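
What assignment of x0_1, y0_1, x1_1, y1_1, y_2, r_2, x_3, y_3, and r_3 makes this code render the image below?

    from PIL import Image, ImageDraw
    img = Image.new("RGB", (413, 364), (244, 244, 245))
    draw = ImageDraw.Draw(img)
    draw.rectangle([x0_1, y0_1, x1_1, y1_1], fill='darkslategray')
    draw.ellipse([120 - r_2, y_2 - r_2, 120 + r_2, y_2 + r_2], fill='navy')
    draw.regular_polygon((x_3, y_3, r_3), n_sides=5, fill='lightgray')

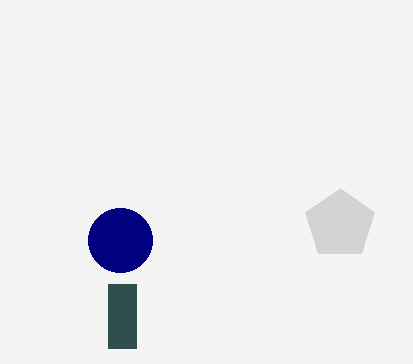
x0_1 = 108; y0_1 = 284; x1_1 = 136; y1_1 = 348; y_2 = 240; r_2 = 32; x_3 = 340; y_3 = 224; r_3 = 36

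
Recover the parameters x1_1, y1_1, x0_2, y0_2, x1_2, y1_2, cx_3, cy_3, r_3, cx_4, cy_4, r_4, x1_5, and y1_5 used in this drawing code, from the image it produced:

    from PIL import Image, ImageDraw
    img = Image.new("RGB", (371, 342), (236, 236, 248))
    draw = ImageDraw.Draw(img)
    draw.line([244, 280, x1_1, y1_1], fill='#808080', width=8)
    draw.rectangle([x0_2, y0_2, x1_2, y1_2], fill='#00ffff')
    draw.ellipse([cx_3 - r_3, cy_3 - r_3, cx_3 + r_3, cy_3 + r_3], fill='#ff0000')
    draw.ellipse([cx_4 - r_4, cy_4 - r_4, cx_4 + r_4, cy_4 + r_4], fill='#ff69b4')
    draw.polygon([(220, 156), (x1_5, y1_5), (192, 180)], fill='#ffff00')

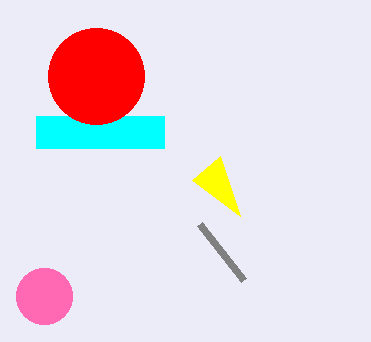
x1_1 = 200
y1_1 = 224
x0_2 = 36
y0_2 = 116
x1_2 = 164
y1_2 = 148
cx_3 = 96
cy_3 = 76
r_3 = 48
cx_4 = 44
cy_4 = 296
r_4 = 28
x1_5 = 240
y1_5 = 216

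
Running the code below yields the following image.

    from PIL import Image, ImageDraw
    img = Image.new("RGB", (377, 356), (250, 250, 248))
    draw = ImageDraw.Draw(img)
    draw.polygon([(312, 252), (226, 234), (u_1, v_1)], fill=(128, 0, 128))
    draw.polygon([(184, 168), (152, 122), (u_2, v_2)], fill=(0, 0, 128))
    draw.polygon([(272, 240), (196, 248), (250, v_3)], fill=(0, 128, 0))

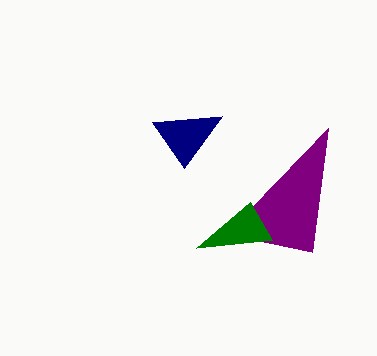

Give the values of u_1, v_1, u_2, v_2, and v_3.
u_1 = 328; v_1 = 128; u_2 = 222; v_2 = 116; v_3 = 202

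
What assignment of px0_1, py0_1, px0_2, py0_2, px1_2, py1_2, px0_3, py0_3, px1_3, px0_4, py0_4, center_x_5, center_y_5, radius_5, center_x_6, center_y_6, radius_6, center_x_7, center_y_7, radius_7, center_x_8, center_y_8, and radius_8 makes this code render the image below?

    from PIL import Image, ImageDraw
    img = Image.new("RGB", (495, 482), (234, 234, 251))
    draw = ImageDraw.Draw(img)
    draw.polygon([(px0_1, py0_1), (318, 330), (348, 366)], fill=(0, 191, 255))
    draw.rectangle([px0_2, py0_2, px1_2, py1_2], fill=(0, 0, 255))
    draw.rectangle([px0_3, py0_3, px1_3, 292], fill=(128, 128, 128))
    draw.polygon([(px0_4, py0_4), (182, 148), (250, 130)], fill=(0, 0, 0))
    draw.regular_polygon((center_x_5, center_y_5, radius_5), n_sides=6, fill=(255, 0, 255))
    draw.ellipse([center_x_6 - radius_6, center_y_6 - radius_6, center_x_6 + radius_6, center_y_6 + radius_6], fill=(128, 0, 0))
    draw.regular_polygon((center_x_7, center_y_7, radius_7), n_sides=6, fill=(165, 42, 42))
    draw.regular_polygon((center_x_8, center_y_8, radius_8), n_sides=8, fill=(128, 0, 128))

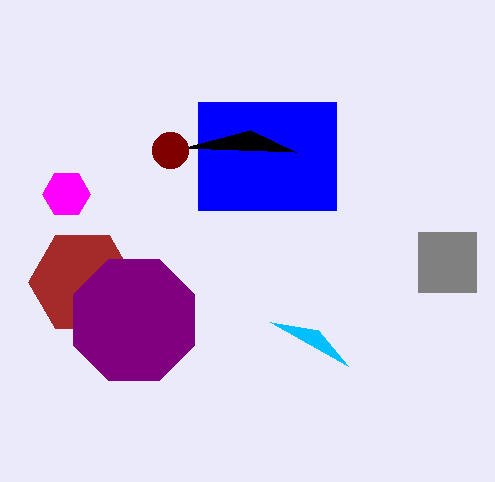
px0_1 = 270, py0_1 = 322, px0_2 = 198, py0_2 = 102, px1_2 = 336, py1_2 = 210, px0_3 = 418, py0_3 = 232, px1_3 = 476, px0_4 = 296, py0_4 = 152, center_x_5 = 66, center_y_5 = 194, radius_5 = 24, center_x_6 = 170, center_y_6 = 150, radius_6 = 18, center_x_7 = 82, center_y_7 = 282, radius_7 = 54, center_x_8 = 134, center_y_8 = 320, radius_8 = 66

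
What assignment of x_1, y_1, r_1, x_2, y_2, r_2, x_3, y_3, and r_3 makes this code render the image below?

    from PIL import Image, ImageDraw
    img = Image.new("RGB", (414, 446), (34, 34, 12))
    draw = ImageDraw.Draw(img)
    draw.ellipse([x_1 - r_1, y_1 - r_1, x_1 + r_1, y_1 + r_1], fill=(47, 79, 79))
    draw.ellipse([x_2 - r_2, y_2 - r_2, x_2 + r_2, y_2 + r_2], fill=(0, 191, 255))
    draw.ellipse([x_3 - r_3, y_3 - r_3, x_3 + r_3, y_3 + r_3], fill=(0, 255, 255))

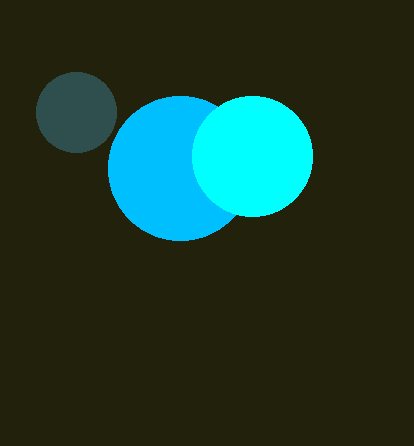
x_1 = 76; y_1 = 112; r_1 = 40; x_2 = 180; y_2 = 168; r_2 = 72; x_3 = 252; y_3 = 156; r_3 = 60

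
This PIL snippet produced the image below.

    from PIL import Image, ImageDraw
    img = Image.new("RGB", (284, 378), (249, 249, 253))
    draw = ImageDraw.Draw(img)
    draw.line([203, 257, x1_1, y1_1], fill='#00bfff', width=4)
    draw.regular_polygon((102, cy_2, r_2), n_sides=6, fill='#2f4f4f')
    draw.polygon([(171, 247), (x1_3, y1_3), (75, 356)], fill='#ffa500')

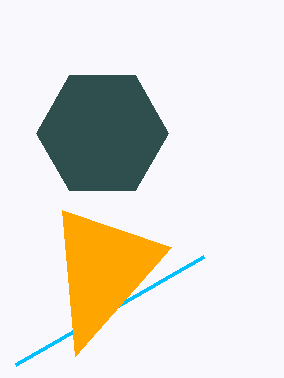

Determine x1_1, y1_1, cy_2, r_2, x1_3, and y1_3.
x1_1 = 15, y1_1 = 365, cy_2 = 133, r_2 = 66, x1_3 = 62, y1_3 = 210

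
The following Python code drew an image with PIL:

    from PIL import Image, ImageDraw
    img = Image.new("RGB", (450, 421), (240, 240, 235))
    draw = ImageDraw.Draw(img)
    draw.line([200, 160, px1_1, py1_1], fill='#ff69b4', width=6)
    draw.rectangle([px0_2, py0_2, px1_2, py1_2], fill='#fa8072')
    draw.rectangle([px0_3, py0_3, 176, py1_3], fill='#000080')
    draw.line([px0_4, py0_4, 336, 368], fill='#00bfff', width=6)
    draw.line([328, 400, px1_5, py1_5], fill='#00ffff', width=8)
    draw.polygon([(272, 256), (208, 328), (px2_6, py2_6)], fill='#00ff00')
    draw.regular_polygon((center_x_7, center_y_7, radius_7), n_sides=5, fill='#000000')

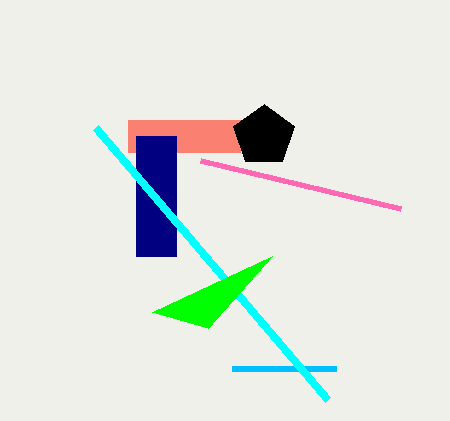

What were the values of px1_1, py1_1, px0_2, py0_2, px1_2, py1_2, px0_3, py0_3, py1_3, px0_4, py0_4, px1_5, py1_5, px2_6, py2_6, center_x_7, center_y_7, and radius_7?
px1_1 = 400
py1_1 = 208
px0_2 = 128
py0_2 = 120
px1_2 = 240
py1_2 = 152
px0_3 = 136
py0_3 = 136
py1_3 = 256
px0_4 = 232
py0_4 = 368
px1_5 = 96
py1_5 = 128
px2_6 = 152
py2_6 = 312
center_x_7 = 264
center_y_7 = 136
radius_7 = 32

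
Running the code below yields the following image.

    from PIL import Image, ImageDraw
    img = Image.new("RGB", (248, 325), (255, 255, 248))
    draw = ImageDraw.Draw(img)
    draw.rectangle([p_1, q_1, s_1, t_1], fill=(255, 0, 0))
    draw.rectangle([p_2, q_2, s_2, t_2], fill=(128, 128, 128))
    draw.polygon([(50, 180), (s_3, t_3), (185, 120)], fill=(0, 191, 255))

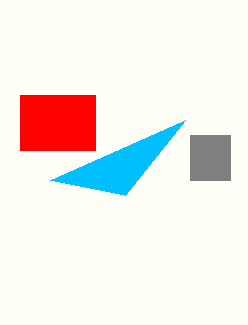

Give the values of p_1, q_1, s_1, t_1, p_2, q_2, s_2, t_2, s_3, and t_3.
p_1 = 20, q_1 = 95, s_1 = 95, t_1 = 150, p_2 = 190, q_2 = 135, s_2 = 230, t_2 = 180, s_3 = 125, t_3 = 195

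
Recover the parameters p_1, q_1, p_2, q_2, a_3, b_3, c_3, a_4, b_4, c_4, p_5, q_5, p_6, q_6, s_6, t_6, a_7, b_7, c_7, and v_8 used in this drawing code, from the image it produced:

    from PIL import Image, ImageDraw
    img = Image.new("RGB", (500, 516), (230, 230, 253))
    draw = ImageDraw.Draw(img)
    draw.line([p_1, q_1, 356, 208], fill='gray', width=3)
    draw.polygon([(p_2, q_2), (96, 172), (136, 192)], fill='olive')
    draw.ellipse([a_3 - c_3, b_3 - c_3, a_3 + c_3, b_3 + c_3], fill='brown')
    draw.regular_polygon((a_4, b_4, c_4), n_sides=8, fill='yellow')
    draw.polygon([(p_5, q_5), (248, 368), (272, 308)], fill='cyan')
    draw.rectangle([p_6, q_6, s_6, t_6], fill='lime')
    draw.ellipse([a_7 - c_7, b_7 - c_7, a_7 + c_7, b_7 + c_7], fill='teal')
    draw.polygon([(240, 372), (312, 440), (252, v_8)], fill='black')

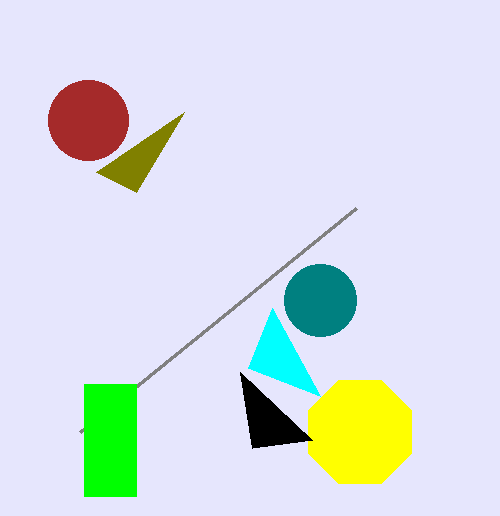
p_1 = 80; q_1 = 432; p_2 = 184; q_2 = 112; a_3 = 88; b_3 = 120; c_3 = 40; a_4 = 360; b_4 = 432; c_4 = 56; p_5 = 320; q_5 = 396; p_6 = 84; q_6 = 384; s_6 = 136; t_6 = 496; a_7 = 320; b_7 = 300; c_7 = 36; v_8 = 448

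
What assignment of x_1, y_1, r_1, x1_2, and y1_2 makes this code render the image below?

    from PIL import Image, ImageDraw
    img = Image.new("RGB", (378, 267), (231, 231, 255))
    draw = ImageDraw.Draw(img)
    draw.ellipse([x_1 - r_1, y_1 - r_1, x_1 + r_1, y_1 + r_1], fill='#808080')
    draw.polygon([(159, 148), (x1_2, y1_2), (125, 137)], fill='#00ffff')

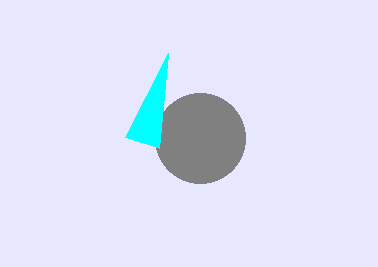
x_1 = 200
y_1 = 138
r_1 = 45
x1_2 = 168
y1_2 = 53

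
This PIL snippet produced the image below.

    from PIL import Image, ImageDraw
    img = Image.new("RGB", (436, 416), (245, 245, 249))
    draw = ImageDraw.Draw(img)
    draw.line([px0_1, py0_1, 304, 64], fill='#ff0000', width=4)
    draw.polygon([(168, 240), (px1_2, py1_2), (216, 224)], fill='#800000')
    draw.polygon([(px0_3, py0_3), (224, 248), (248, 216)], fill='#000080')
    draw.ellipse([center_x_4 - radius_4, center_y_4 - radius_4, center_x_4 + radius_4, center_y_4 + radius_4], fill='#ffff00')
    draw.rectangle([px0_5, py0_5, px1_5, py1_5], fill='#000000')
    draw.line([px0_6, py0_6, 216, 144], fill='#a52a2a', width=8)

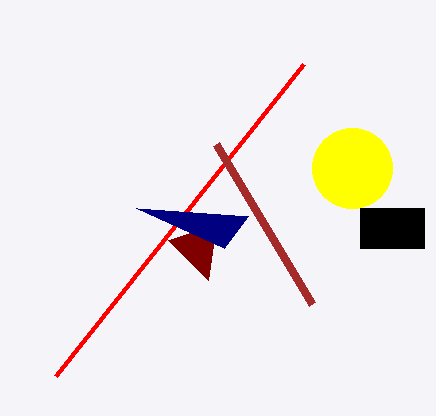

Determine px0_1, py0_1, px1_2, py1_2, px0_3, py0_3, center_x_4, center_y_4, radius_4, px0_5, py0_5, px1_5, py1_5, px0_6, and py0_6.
px0_1 = 56, py0_1 = 376, px1_2 = 208, py1_2 = 280, px0_3 = 136, py0_3 = 208, center_x_4 = 352, center_y_4 = 168, radius_4 = 40, px0_5 = 360, py0_5 = 208, px1_5 = 424, py1_5 = 248, px0_6 = 312, py0_6 = 304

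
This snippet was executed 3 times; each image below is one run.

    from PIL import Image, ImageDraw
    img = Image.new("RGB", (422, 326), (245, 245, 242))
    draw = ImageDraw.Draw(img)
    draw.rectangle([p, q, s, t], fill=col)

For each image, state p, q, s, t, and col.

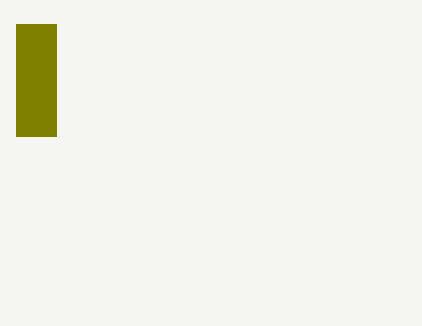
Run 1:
p = 16
q = 24
s = 56
t = 136
col = 'olive'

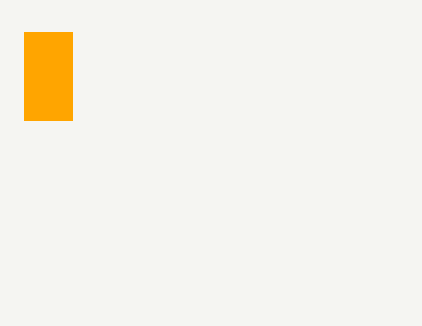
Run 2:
p = 24, q = 32, s = 72, t = 120, col = 'orange'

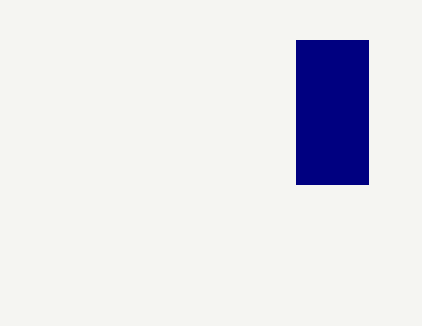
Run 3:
p = 296; q = 40; s = 368; t = 184; col = 'navy'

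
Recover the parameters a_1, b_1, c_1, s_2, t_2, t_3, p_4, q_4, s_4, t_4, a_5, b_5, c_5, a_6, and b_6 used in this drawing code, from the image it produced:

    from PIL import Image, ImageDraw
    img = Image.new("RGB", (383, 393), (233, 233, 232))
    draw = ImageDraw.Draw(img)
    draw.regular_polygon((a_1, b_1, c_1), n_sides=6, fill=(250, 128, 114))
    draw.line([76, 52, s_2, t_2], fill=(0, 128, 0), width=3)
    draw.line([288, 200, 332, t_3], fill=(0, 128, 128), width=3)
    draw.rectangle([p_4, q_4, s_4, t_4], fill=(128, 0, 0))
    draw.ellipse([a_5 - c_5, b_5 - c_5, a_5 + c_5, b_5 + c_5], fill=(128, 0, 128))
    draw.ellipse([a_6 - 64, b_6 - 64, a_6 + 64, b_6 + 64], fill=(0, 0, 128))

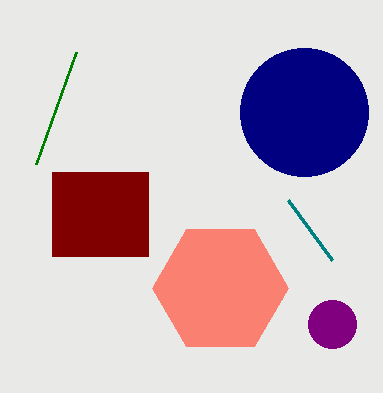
a_1 = 220; b_1 = 288; c_1 = 68; s_2 = 36; t_2 = 164; t_3 = 260; p_4 = 52; q_4 = 172; s_4 = 148; t_4 = 256; a_5 = 332; b_5 = 324; c_5 = 24; a_6 = 304; b_6 = 112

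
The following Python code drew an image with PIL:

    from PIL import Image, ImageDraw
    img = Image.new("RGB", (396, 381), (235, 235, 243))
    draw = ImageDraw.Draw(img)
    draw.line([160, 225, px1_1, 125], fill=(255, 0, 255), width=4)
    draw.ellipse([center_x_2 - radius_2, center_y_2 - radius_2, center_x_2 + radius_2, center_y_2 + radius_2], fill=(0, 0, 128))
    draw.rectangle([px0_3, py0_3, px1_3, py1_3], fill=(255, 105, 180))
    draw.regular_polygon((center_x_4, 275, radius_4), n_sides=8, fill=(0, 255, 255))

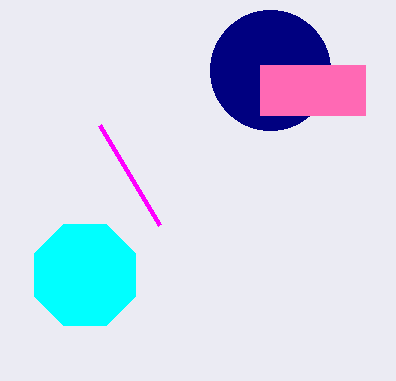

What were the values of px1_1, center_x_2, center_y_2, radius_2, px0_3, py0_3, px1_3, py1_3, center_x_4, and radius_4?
px1_1 = 100
center_x_2 = 270
center_y_2 = 70
radius_2 = 60
px0_3 = 260
py0_3 = 65
px1_3 = 365
py1_3 = 115
center_x_4 = 85
radius_4 = 55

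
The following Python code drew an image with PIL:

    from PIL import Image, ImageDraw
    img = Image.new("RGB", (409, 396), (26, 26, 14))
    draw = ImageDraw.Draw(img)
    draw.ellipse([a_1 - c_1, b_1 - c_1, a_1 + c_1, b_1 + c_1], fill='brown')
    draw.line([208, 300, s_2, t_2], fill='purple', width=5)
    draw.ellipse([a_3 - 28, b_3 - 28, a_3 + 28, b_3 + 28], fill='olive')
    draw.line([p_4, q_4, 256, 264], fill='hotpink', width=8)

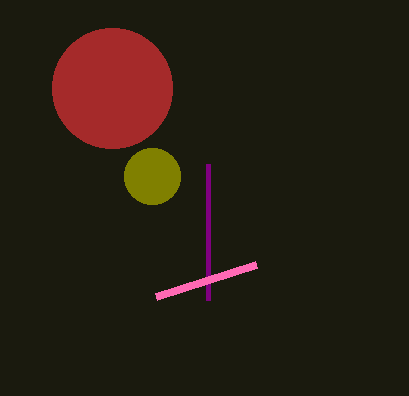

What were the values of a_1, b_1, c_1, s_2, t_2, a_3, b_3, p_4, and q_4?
a_1 = 112
b_1 = 88
c_1 = 60
s_2 = 208
t_2 = 164
a_3 = 152
b_3 = 176
p_4 = 156
q_4 = 296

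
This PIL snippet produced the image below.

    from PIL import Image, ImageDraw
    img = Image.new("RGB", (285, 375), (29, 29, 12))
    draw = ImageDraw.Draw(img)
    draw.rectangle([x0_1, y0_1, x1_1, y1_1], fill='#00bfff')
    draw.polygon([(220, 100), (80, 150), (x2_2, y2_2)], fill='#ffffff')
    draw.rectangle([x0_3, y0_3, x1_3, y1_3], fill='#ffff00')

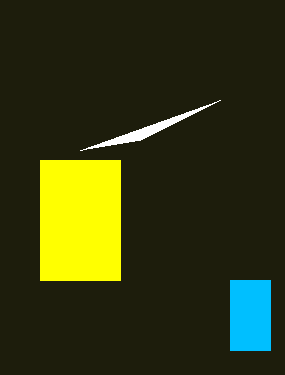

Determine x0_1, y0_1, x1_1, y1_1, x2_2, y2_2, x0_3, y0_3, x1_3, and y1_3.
x0_1 = 230, y0_1 = 280, x1_1 = 270, y1_1 = 350, x2_2 = 140, y2_2 = 140, x0_3 = 40, y0_3 = 160, x1_3 = 120, y1_3 = 280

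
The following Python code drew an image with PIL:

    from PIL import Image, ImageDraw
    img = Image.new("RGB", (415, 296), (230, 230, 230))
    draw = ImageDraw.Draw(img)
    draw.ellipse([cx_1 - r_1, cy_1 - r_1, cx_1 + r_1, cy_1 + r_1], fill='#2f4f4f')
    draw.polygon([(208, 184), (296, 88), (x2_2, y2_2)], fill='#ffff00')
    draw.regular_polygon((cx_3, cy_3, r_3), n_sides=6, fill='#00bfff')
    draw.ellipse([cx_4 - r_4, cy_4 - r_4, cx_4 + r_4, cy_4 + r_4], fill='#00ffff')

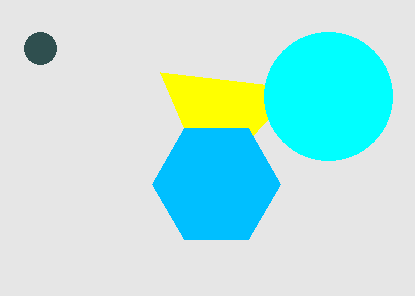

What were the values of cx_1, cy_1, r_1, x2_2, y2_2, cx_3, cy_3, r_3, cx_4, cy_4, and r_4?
cx_1 = 40
cy_1 = 48
r_1 = 16
x2_2 = 160
y2_2 = 72
cx_3 = 216
cy_3 = 184
r_3 = 64
cx_4 = 328
cy_4 = 96
r_4 = 64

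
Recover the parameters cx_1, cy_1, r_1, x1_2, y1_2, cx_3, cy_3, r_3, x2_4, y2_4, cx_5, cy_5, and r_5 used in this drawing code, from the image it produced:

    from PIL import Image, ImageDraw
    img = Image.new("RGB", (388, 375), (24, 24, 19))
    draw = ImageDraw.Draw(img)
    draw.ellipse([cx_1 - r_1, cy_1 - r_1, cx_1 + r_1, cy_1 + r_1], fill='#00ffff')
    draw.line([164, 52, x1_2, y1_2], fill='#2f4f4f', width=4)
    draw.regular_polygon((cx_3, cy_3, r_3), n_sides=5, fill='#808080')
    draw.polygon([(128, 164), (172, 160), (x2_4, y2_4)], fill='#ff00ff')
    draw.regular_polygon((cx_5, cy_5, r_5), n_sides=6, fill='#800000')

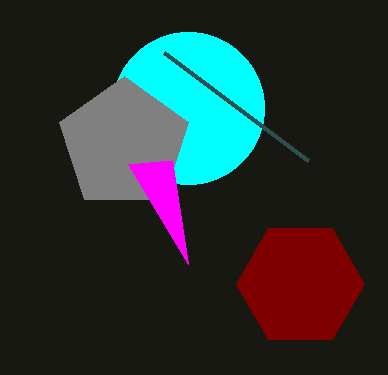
cx_1 = 188, cy_1 = 108, r_1 = 76, x1_2 = 308, y1_2 = 160, cx_3 = 124, cy_3 = 144, r_3 = 68, x2_4 = 188, y2_4 = 264, cx_5 = 300, cy_5 = 284, r_5 = 64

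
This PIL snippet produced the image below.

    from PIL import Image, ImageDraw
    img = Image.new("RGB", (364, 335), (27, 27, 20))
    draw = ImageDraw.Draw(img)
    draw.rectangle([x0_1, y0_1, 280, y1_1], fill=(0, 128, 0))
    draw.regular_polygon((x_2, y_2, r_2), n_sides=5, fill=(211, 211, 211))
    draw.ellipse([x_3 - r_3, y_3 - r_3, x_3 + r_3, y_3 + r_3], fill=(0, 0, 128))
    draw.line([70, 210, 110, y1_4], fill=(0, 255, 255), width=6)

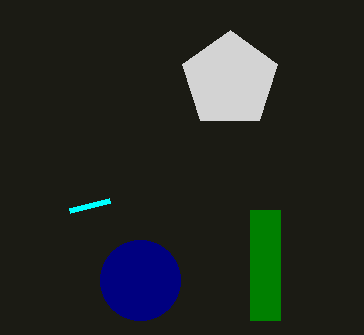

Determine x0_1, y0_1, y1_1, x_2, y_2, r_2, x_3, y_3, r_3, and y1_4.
x0_1 = 250; y0_1 = 210; y1_1 = 320; x_2 = 230; y_2 = 80; r_2 = 50; x_3 = 140; y_3 = 280; r_3 = 40; y1_4 = 200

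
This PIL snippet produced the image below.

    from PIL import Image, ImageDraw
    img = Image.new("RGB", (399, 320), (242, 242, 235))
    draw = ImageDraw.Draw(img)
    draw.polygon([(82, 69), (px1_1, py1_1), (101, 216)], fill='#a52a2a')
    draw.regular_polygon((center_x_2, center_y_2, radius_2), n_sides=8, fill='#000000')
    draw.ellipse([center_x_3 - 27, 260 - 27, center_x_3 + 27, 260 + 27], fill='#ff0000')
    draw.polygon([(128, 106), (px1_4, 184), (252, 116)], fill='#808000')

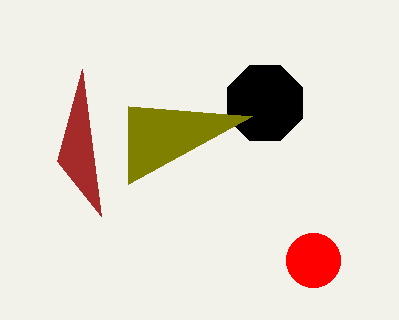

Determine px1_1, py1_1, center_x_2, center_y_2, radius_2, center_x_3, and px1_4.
px1_1 = 57, py1_1 = 161, center_x_2 = 265, center_y_2 = 103, radius_2 = 41, center_x_3 = 313, px1_4 = 128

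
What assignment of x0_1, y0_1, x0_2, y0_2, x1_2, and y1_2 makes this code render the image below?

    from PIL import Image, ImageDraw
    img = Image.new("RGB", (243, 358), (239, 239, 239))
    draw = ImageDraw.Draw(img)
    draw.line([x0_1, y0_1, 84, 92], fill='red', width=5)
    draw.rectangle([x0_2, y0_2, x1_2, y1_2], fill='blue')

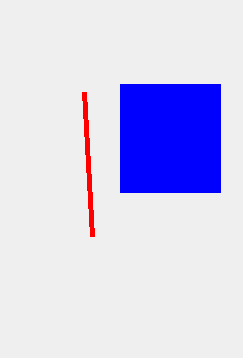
x0_1 = 92
y0_1 = 236
x0_2 = 120
y0_2 = 84
x1_2 = 220
y1_2 = 192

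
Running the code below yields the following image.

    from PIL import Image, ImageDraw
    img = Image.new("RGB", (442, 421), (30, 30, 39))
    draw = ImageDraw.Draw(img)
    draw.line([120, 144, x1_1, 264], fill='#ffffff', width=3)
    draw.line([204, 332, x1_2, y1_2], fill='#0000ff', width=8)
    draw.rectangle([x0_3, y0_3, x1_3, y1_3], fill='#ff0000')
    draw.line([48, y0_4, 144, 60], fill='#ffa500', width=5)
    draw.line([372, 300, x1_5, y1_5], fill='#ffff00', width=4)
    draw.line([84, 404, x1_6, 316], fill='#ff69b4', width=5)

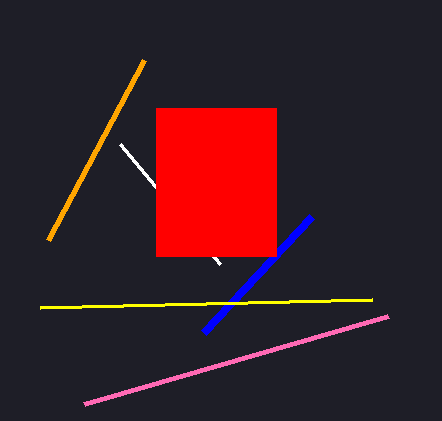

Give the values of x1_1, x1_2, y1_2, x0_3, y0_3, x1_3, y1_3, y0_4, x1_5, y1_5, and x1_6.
x1_1 = 220; x1_2 = 312; y1_2 = 216; x0_3 = 156; y0_3 = 108; x1_3 = 276; y1_3 = 256; y0_4 = 240; x1_5 = 40; y1_5 = 308; x1_6 = 388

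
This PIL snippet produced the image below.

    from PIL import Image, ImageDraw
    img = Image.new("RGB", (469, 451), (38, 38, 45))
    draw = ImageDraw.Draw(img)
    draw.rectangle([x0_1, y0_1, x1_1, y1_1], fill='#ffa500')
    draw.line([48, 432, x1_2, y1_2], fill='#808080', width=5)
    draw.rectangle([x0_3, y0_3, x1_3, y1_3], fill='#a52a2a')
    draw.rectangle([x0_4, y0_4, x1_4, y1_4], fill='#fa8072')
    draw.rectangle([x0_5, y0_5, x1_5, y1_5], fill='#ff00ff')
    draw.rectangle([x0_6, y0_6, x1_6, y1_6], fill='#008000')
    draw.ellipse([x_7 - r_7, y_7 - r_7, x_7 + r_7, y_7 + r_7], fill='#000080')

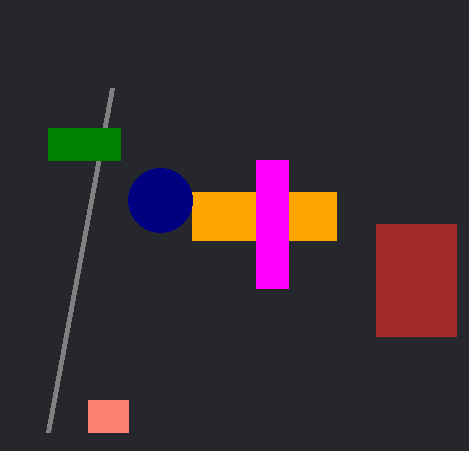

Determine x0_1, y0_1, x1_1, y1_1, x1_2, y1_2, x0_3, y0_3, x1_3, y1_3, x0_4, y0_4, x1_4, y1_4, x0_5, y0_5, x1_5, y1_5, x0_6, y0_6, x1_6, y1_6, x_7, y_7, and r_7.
x0_1 = 192; y0_1 = 192; x1_1 = 336; y1_1 = 240; x1_2 = 112; y1_2 = 88; x0_3 = 376; y0_3 = 224; x1_3 = 456; y1_3 = 336; x0_4 = 88; y0_4 = 400; x1_4 = 128; y1_4 = 432; x0_5 = 256; y0_5 = 160; x1_5 = 288; y1_5 = 288; x0_6 = 48; y0_6 = 128; x1_6 = 120; y1_6 = 160; x_7 = 160; y_7 = 200; r_7 = 32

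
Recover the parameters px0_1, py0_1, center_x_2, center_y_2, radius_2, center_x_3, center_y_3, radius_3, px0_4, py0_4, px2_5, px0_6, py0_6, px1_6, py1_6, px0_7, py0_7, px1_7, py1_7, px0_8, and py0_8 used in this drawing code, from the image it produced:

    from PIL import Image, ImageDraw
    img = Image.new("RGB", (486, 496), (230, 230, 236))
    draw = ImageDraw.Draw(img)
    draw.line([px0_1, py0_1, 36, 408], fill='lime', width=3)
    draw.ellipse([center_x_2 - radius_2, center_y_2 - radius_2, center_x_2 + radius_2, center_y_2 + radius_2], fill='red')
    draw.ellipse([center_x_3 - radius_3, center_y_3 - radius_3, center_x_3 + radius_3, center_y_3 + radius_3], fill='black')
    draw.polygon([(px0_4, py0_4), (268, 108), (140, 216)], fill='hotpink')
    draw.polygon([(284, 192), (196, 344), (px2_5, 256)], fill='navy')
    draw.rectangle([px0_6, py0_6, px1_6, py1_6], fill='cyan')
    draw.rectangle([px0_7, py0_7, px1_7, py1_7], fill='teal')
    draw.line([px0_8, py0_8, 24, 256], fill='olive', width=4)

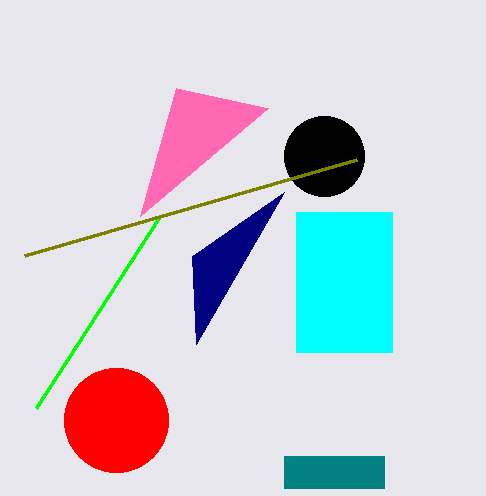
px0_1 = 160; py0_1 = 216; center_x_2 = 116; center_y_2 = 420; radius_2 = 52; center_x_3 = 324; center_y_3 = 156; radius_3 = 40; px0_4 = 176; py0_4 = 88; px2_5 = 192; px0_6 = 296; py0_6 = 212; px1_6 = 392; py1_6 = 352; px0_7 = 284; py0_7 = 456; px1_7 = 384; py1_7 = 488; px0_8 = 356; py0_8 = 160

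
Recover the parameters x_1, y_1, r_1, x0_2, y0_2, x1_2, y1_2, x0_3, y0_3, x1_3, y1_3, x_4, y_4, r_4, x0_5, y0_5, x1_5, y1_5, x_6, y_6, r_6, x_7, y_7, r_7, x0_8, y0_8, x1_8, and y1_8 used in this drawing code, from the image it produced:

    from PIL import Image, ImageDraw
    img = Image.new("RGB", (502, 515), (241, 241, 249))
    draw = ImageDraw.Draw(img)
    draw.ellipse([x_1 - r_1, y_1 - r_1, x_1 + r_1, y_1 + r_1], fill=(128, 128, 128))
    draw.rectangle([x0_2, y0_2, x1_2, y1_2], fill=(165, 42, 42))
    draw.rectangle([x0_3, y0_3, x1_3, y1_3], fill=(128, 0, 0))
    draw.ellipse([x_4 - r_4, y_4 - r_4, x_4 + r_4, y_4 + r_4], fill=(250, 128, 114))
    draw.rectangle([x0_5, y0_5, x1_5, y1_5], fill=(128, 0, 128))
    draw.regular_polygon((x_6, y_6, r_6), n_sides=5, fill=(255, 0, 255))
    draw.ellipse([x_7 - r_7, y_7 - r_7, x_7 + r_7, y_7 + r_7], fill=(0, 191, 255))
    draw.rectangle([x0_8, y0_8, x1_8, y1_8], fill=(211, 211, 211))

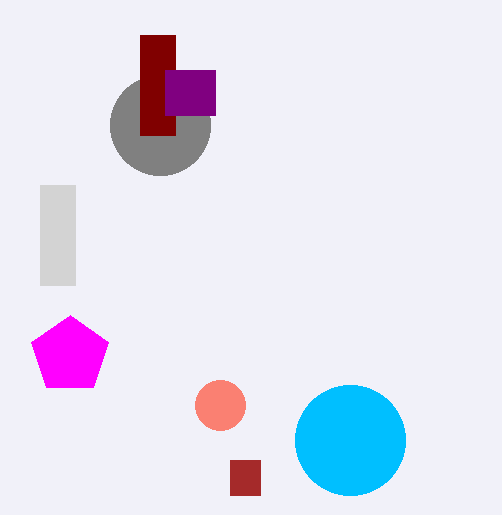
x_1 = 160, y_1 = 125, r_1 = 50, x0_2 = 230, y0_2 = 460, x1_2 = 260, y1_2 = 495, x0_3 = 140, y0_3 = 35, x1_3 = 175, y1_3 = 135, x_4 = 220, y_4 = 405, r_4 = 25, x0_5 = 165, y0_5 = 70, x1_5 = 215, y1_5 = 115, x_6 = 70, y_6 = 355, r_6 = 40, x_7 = 350, y_7 = 440, r_7 = 55, x0_8 = 40, y0_8 = 185, x1_8 = 75, y1_8 = 285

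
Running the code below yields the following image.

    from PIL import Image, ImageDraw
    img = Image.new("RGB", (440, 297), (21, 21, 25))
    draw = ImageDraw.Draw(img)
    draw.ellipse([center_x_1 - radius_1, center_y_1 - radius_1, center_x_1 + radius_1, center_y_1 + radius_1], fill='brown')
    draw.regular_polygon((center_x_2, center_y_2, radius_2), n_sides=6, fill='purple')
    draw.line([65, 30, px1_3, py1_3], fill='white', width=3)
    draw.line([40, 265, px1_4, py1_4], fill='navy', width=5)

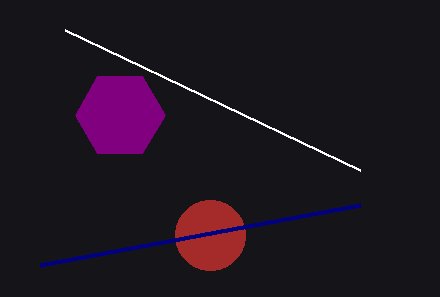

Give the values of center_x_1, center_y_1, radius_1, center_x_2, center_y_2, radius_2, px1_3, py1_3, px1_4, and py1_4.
center_x_1 = 210; center_y_1 = 235; radius_1 = 35; center_x_2 = 120; center_y_2 = 115; radius_2 = 45; px1_3 = 360; py1_3 = 170; px1_4 = 360; py1_4 = 205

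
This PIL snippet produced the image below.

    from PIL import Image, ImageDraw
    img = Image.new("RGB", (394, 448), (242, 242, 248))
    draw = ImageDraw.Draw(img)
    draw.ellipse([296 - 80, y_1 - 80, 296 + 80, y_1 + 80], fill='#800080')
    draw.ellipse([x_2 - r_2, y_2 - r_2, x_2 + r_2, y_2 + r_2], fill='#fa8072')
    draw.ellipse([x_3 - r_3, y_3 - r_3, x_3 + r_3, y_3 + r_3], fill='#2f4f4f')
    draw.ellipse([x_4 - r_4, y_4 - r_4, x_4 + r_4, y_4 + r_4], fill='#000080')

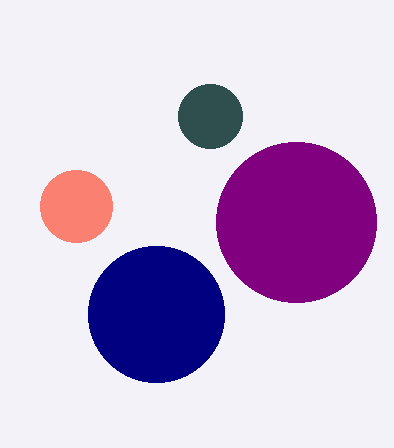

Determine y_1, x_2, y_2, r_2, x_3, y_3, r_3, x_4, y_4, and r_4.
y_1 = 222, x_2 = 76, y_2 = 206, r_2 = 36, x_3 = 210, y_3 = 116, r_3 = 32, x_4 = 156, y_4 = 314, r_4 = 68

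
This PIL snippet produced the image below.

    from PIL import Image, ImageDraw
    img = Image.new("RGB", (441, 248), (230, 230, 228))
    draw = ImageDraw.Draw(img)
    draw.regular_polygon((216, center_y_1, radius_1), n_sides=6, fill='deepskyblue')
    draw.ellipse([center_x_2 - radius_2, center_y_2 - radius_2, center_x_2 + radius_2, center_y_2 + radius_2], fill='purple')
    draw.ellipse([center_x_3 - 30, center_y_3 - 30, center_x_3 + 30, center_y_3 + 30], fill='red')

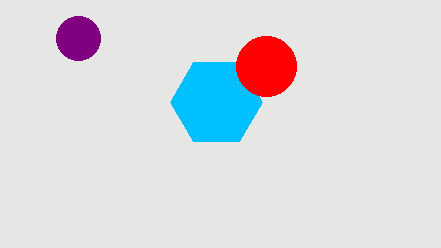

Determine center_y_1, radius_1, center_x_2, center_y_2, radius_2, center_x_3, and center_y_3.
center_y_1 = 102
radius_1 = 46
center_x_2 = 78
center_y_2 = 38
radius_2 = 22
center_x_3 = 266
center_y_3 = 66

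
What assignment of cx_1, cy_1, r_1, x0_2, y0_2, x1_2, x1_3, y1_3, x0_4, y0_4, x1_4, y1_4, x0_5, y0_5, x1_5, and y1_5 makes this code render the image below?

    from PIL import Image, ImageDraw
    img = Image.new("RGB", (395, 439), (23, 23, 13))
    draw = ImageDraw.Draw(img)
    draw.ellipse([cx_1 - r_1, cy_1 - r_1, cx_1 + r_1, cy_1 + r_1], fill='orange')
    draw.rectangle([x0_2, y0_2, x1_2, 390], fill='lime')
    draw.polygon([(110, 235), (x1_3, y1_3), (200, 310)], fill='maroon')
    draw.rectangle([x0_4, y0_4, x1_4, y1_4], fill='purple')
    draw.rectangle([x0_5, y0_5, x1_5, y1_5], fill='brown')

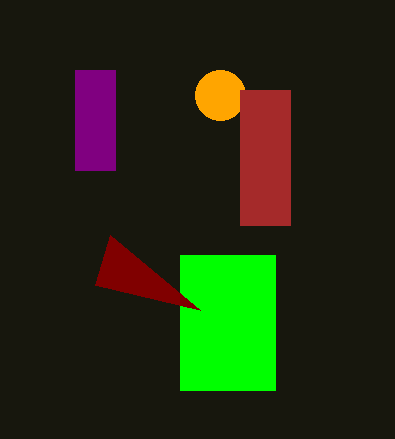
cx_1 = 220; cy_1 = 95; r_1 = 25; x0_2 = 180; y0_2 = 255; x1_2 = 275; x1_3 = 95; y1_3 = 285; x0_4 = 75; y0_4 = 70; x1_4 = 115; y1_4 = 170; x0_5 = 240; y0_5 = 90; x1_5 = 290; y1_5 = 225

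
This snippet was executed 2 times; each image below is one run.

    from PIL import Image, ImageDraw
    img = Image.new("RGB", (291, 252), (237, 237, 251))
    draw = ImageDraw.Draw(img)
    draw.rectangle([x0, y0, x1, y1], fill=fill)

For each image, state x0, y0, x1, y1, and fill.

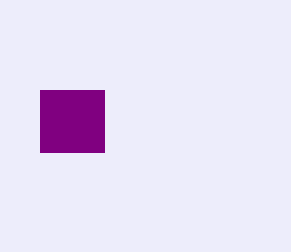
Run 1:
x0 = 40; y0 = 90; x1 = 104; y1 = 152; fill = 'purple'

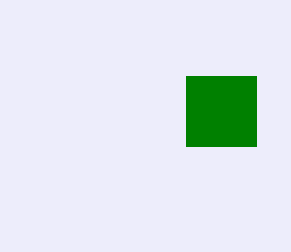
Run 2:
x0 = 186; y0 = 76; x1 = 256; y1 = 146; fill = 'green'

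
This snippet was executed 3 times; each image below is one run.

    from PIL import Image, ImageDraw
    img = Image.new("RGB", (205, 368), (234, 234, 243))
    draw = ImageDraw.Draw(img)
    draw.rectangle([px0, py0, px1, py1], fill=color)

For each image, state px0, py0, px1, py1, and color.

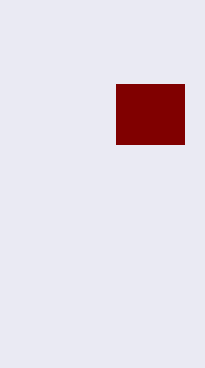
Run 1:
px0 = 116, py0 = 84, px1 = 184, py1 = 144, color = 'maroon'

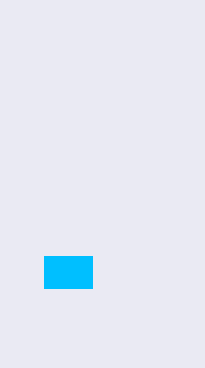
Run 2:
px0 = 44; py0 = 256; px1 = 92; py1 = 288; color = 'deepskyblue'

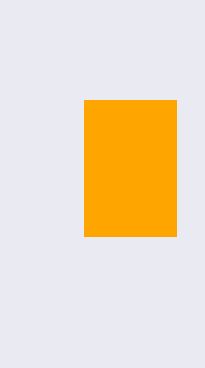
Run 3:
px0 = 84, py0 = 100, px1 = 176, py1 = 236, color = 'orange'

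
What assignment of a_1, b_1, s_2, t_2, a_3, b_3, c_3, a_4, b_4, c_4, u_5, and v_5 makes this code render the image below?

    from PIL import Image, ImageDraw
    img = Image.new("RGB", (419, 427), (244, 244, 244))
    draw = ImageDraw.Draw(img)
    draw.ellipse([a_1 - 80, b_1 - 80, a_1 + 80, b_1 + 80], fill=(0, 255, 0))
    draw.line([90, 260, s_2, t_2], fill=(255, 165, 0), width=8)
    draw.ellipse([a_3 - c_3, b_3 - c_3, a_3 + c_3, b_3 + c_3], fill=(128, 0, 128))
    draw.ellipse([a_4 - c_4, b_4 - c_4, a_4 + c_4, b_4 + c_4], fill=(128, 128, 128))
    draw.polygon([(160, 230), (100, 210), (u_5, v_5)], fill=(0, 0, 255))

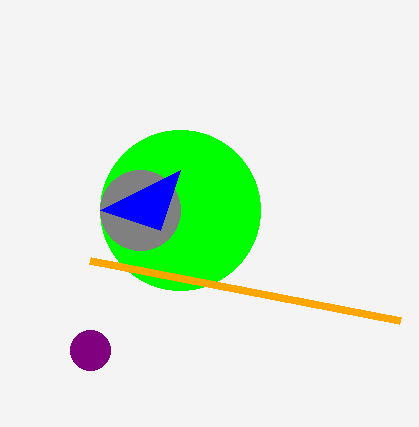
a_1 = 180; b_1 = 210; s_2 = 400; t_2 = 320; a_3 = 90; b_3 = 350; c_3 = 20; a_4 = 140; b_4 = 210; c_4 = 40; u_5 = 180; v_5 = 170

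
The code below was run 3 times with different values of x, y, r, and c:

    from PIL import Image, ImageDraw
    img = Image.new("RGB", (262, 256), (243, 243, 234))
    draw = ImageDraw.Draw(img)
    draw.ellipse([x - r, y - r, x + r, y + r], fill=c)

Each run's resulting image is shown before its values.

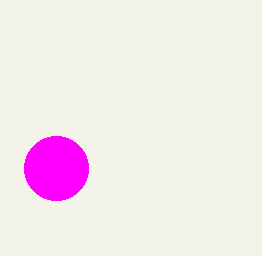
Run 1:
x = 56
y = 168
r = 32
c = 'magenta'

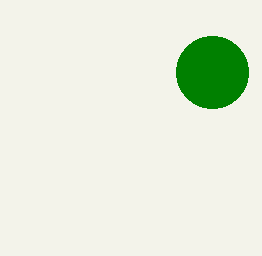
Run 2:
x = 212, y = 72, r = 36, c = 'green'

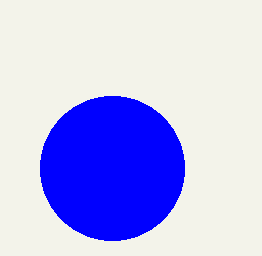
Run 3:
x = 112
y = 168
r = 72
c = 'blue'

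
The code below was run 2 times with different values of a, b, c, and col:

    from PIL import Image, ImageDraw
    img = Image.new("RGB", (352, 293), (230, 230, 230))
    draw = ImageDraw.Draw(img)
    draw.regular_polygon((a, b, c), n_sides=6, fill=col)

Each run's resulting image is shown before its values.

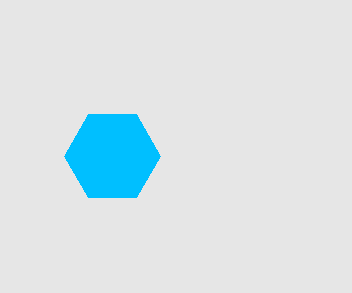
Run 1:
a = 112
b = 156
c = 48
col = 'deepskyblue'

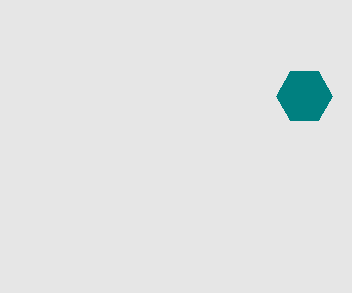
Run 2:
a = 304; b = 96; c = 28; col = 'teal'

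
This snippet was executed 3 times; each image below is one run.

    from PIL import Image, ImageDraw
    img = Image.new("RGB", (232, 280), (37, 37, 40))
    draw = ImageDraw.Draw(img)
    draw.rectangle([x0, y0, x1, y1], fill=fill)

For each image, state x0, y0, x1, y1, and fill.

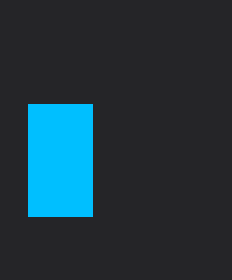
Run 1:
x0 = 28, y0 = 104, x1 = 92, y1 = 216, fill = 'deepskyblue'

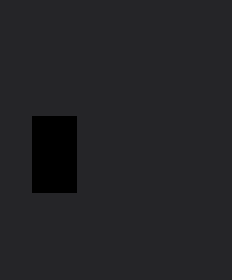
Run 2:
x0 = 32, y0 = 116, x1 = 76, y1 = 192, fill = 'black'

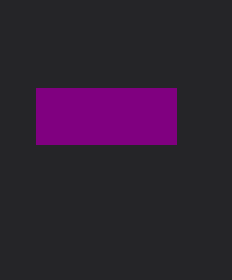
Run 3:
x0 = 36, y0 = 88, x1 = 176, y1 = 144, fill = 'purple'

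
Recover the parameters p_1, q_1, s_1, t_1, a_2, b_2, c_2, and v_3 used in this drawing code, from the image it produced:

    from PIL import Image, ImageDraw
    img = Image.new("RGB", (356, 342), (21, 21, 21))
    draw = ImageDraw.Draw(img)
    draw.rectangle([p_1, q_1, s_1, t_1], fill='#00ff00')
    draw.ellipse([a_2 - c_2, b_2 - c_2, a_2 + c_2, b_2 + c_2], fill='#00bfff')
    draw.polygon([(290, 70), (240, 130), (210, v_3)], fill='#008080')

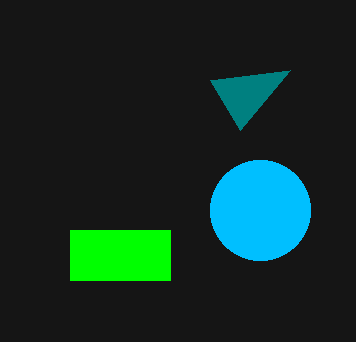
p_1 = 70; q_1 = 230; s_1 = 170; t_1 = 280; a_2 = 260; b_2 = 210; c_2 = 50; v_3 = 80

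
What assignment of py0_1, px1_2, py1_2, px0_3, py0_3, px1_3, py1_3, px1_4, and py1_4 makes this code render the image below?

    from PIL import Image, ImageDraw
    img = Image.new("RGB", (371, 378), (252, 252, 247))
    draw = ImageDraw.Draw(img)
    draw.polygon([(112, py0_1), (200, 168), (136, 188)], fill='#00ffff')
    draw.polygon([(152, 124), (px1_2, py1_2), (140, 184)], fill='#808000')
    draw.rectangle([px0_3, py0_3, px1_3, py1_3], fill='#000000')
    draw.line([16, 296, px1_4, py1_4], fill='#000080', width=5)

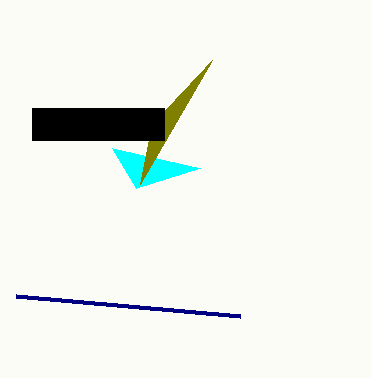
py0_1 = 148
px1_2 = 212
py1_2 = 60
px0_3 = 32
py0_3 = 108
px1_3 = 164
py1_3 = 140
px1_4 = 240
py1_4 = 316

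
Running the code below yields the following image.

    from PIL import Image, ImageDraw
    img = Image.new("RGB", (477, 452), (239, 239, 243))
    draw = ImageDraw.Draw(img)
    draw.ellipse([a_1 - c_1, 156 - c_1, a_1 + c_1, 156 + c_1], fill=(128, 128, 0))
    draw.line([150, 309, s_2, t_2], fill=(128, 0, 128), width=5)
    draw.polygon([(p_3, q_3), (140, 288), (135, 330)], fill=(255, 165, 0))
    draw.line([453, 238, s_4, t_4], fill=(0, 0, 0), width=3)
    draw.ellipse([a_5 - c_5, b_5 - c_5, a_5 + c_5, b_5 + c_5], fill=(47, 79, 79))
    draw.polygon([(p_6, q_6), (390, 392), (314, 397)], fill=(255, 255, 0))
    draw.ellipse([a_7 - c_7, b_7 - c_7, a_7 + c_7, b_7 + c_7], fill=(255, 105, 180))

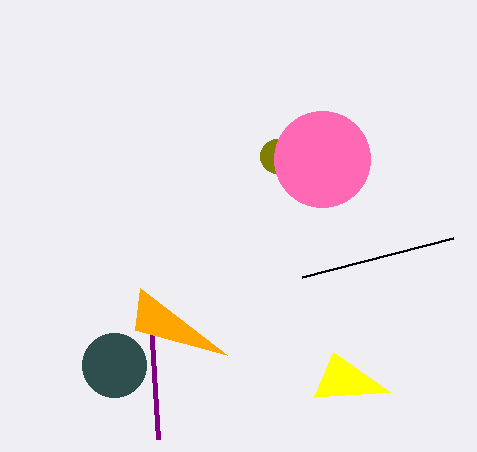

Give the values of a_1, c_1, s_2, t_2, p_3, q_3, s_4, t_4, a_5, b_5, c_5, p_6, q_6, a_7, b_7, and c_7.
a_1 = 277; c_1 = 17; s_2 = 158; t_2 = 439; p_3 = 227; q_3 = 355; s_4 = 302; t_4 = 277; a_5 = 114; b_5 = 365; c_5 = 32; p_6 = 333; q_6 = 352; a_7 = 322; b_7 = 159; c_7 = 48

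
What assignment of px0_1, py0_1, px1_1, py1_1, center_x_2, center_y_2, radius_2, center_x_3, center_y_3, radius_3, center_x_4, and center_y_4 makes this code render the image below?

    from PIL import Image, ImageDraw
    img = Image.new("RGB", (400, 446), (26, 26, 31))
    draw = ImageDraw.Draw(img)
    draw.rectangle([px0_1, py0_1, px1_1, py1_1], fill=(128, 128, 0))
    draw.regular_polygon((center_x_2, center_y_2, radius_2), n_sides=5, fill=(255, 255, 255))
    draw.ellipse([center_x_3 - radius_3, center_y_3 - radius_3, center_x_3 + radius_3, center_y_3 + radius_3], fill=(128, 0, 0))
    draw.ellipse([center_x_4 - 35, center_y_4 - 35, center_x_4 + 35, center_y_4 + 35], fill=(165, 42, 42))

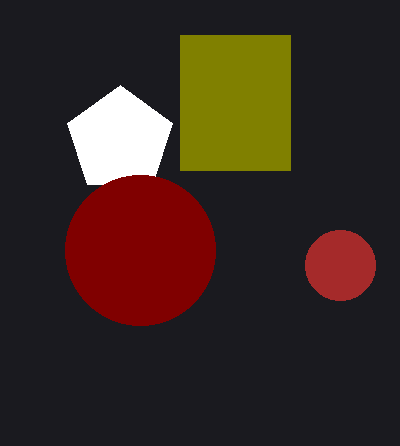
px0_1 = 180; py0_1 = 35; px1_1 = 290; py1_1 = 170; center_x_2 = 120; center_y_2 = 140; radius_2 = 55; center_x_3 = 140; center_y_3 = 250; radius_3 = 75; center_x_4 = 340; center_y_4 = 265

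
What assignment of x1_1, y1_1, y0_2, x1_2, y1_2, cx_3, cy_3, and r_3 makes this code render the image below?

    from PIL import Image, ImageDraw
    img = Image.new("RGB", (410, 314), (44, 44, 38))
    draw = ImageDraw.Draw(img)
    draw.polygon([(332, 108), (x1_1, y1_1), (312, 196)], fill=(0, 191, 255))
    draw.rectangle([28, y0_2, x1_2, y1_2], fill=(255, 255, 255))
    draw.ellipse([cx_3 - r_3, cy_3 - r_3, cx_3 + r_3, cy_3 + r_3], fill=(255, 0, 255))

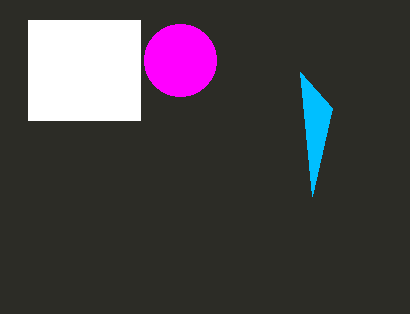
x1_1 = 300, y1_1 = 72, y0_2 = 20, x1_2 = 140, y1_2 = 120, cx_3 = 180, cy_3 = 60, r_3 = 36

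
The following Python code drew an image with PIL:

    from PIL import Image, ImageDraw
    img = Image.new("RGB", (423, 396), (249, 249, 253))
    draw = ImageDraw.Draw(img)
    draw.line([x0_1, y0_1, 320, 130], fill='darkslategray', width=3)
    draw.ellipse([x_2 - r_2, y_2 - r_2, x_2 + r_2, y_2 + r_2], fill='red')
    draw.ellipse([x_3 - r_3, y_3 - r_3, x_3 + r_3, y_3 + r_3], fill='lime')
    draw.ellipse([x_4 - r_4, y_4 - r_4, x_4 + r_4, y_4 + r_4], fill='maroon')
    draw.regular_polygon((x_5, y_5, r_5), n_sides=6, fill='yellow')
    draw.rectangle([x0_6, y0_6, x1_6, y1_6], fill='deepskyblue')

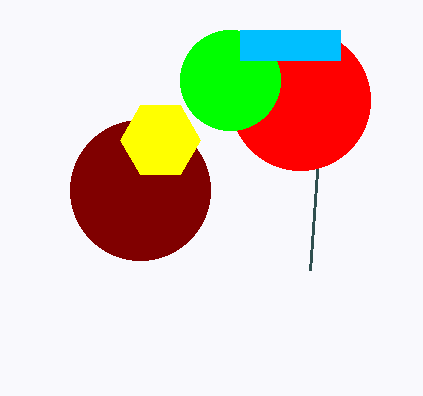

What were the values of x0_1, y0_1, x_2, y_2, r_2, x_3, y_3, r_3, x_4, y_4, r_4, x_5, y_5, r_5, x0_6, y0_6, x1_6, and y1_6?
x0_1 = 310
y0_1 = 270
x_2 = 300
y_2 = 100
r_2 = 70
x_3 = 230
y_3 = 80
r_3 = 50
x_4 = 140
y_4 = 190
r_4 = 70
x_5 = 160
y_5 = 140
r_5 = 40
x0_6 = 240
y0_6 = 30
x1_6 = 340
y1_6 = 60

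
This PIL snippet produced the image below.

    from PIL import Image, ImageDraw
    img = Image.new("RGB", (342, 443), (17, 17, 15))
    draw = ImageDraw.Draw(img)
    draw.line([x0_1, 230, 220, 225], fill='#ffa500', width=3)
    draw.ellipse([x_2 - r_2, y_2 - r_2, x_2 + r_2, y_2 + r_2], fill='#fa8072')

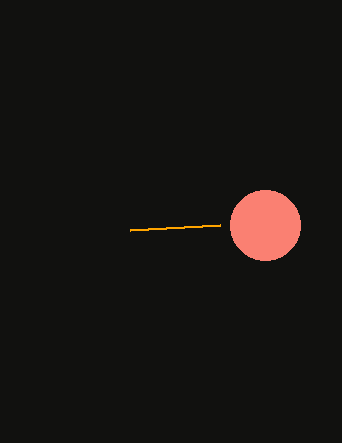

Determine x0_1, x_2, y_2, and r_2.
x0_1 = 130, x_2 = 265, y_2 = 225, r_2 = 35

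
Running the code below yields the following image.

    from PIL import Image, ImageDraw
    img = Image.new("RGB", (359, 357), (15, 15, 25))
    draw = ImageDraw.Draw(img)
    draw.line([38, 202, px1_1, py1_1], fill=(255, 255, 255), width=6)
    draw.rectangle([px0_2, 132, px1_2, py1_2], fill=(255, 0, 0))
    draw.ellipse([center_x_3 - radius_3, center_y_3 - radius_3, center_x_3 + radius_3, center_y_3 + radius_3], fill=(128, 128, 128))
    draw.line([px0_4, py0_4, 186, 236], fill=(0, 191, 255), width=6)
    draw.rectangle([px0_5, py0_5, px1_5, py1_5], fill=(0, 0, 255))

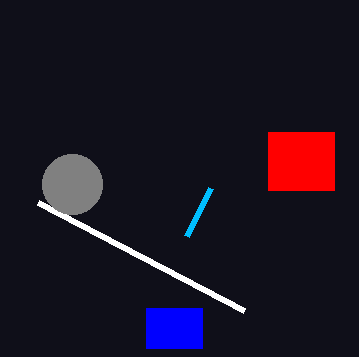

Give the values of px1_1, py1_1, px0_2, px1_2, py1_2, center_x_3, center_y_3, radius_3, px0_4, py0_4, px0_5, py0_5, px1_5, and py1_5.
px1_1 = 244, py1_1 = 310, px0_2 = 268, px1_2 = 334, py1_2 = 190, center_x_3 = 72, center_y_3 = 184, radius_3 = 30, px0_4 = 210, py0_4 = 188, px0_5 = 146, py0_5 = 308, px1_5 = 202, py1_5 = 348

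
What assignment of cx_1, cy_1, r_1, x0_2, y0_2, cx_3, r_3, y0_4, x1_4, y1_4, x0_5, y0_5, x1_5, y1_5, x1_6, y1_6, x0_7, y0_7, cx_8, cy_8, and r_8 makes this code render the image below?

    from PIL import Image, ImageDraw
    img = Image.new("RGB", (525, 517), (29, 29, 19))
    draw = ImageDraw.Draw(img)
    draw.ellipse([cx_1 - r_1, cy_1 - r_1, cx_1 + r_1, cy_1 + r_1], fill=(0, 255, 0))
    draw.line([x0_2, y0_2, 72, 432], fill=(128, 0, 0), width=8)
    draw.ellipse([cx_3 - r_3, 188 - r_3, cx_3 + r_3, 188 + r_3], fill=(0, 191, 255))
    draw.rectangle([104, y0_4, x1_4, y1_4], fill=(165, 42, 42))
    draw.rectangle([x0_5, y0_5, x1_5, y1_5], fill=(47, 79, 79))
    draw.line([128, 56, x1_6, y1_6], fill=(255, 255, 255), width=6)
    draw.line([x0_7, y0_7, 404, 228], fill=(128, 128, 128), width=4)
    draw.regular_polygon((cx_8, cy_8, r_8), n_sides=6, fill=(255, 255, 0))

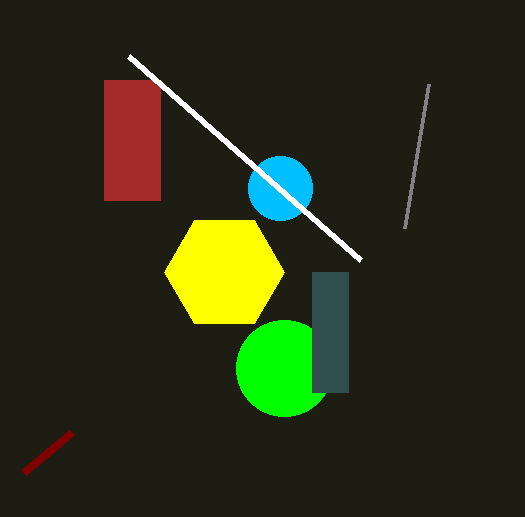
cx_1 = 284
cy_1 = 368
r_1 = 48
x0_2 = 24
y0_2 = 472
cx_3 = 280
r_3 = 32
y0_4 = 80
x1_4 = 160
y1_4 = 200
x0_5 = 312
y0_5 = 272
x1_5 = 348
y1_5 = 392
x1_6 = 360
y1_6 = 260
x0_7 = 428
y0_7 = 84
cx_8 = 224
cy_8 = 272
r_8 = 60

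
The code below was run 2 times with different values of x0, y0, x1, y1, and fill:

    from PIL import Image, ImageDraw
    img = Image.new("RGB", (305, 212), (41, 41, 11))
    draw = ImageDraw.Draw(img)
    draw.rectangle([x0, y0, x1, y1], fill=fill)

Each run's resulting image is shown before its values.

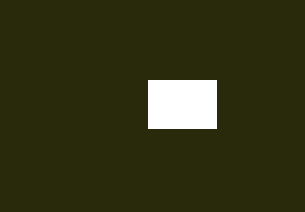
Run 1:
x0 = 148
y0 = 80
x1 = 216
y1 = 128
fill = 'white'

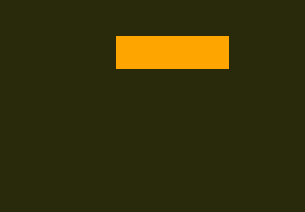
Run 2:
x0 = 116; y0 = 36; x1 = 228; y1 = 68; fill = 'orange'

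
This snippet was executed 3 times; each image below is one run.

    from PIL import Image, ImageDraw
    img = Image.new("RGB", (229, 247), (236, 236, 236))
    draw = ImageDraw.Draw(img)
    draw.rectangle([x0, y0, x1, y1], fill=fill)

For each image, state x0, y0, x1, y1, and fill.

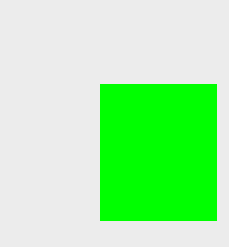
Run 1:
x0 = 100, y0 = 84, x1 = 216, y1 = 220, fill = 'lime'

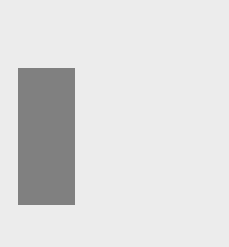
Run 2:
x0 = 18; y0 = 68; x1 = 74; y1 = 204; fill = 'gray'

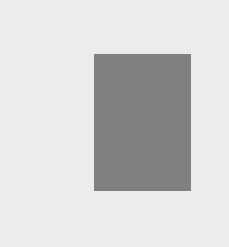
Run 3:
x0 = 94, y0 = 54, x1 = 190, y1 = 190, fill = 'gray'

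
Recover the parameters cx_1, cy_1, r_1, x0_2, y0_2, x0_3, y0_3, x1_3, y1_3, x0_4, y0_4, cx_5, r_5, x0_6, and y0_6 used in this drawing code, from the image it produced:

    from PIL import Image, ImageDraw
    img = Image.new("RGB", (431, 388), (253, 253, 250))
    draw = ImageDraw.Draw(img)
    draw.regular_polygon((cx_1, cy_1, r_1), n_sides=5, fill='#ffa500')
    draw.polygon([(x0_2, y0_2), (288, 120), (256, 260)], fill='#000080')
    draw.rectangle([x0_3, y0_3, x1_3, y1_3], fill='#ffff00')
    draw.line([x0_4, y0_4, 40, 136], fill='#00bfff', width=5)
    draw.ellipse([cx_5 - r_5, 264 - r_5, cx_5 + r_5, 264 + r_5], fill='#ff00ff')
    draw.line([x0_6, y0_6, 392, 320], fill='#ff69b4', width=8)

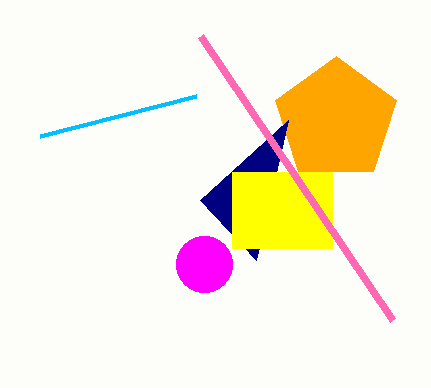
cx_1 = 336; cy_1 = 120; r_1 = 64; x0_2 = 200; y0_2 = 200; x0_3 = 232; y0_3 = 172; x1_3 = 332; y1_3 = 248; x0_4 = 196; y0_4 = 96; cx_5 = 204; r_5 = 28; x0_6 = 200; y0_6 = 36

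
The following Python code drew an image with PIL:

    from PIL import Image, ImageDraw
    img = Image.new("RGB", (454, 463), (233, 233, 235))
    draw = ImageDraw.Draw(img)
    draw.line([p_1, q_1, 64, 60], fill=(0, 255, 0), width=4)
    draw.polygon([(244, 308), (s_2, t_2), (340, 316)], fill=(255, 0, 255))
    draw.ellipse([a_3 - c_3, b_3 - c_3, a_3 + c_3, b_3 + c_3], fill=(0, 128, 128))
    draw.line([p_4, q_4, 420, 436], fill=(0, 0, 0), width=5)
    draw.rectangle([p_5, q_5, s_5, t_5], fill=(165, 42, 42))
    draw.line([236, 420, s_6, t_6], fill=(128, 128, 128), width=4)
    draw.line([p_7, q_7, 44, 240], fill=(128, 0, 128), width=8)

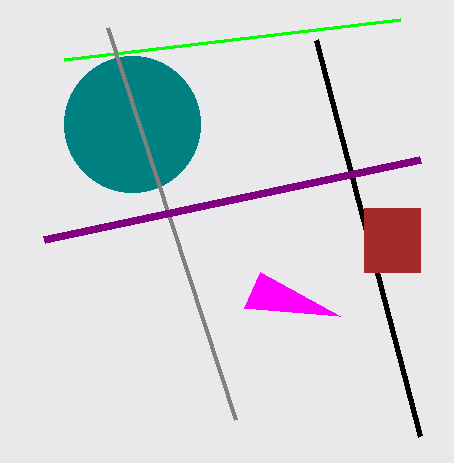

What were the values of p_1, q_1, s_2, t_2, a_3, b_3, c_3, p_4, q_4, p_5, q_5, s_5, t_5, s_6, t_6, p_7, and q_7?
p_1 = 400
q_1 = 20
s_2 = 260
t_2 = 272
a_3 = 132
b_3 = 124
c_3 = 68
p_4 = 316
q_4 = 40
p_5 = 364
q_5 = 208
s_5 = 420
t_5 = 272
s_6 = 108
t_6 = 28
p_7 = 420
q_7 = 160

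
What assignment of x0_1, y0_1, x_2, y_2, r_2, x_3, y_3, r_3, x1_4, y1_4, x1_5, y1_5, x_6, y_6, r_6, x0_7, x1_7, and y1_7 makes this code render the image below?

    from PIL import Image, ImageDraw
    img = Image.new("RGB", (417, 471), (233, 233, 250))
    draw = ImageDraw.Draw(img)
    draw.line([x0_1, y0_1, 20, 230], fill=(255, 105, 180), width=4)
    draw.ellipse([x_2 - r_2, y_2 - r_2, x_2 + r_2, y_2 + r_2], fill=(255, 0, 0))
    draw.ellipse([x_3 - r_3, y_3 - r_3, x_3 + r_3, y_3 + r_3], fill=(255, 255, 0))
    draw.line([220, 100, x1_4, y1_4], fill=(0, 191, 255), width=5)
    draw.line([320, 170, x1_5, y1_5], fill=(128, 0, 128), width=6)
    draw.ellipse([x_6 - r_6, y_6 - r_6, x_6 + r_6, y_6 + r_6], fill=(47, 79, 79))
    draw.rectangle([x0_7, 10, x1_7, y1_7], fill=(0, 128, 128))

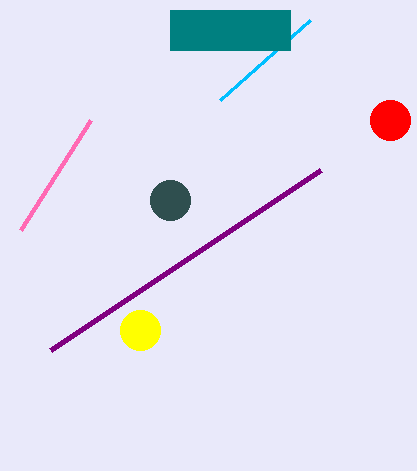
x0_1 = 90; y0_1 = 120; x_2 = 390; y_2 = 120; r_2 = 20; x_3 = 140; y_3 = 330; r_3 = 20; x1_4 = 310; y1_4 = 20; x1_5 = 50; y1_5 = 350; x_6 = 170; y_6 = 200; r_6 = 20; x0_7 = 170; x1_7 = 290; y1_7 = 50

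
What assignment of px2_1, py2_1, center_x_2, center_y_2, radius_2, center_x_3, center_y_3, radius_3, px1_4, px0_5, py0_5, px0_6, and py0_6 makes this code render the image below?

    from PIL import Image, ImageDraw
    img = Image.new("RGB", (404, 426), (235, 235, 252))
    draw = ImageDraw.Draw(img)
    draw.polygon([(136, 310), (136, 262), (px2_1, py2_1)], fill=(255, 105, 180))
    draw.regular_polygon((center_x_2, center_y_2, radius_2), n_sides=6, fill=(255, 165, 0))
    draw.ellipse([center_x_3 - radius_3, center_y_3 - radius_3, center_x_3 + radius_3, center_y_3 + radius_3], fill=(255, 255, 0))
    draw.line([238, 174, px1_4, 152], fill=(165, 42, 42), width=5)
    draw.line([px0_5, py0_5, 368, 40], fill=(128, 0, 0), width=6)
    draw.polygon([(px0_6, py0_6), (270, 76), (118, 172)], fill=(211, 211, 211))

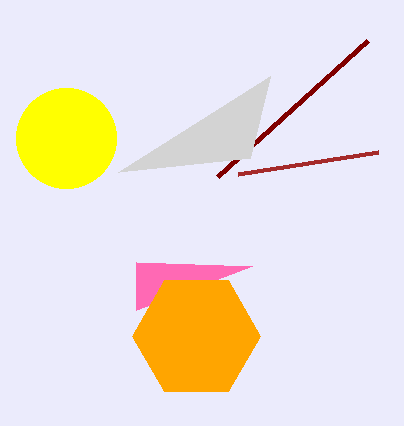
px2_1 = 252; py2_1 = 266; center_x_2 = 196; center_y_2 = 336; radius_2 = 64; center_x_3 = 66; center_y_3 = 138; radius_3 = 50; px1_4 = 378; px0_5 = 218; py0_5 = 176; px0_6 = 250; py0_6 = 158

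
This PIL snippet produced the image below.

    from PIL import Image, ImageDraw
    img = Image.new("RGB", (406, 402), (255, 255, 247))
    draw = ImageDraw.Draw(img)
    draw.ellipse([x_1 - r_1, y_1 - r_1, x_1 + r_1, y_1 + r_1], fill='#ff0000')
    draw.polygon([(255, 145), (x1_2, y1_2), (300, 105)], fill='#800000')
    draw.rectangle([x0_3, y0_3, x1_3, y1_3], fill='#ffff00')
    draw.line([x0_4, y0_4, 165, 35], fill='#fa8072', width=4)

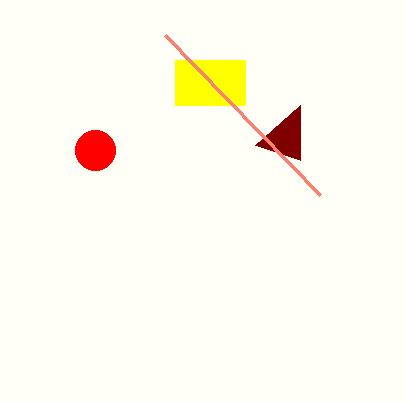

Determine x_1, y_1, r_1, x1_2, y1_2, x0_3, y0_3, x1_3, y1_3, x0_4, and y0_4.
x_1 = 95, y_1 = 150, r_1 = 20, x1_2 = 300, y1_2 = 160, x0_3 = 175, y0_3 = 60, x1_3 = 245, y1_3 = 105, x0_4 = 320, y0_4 = 195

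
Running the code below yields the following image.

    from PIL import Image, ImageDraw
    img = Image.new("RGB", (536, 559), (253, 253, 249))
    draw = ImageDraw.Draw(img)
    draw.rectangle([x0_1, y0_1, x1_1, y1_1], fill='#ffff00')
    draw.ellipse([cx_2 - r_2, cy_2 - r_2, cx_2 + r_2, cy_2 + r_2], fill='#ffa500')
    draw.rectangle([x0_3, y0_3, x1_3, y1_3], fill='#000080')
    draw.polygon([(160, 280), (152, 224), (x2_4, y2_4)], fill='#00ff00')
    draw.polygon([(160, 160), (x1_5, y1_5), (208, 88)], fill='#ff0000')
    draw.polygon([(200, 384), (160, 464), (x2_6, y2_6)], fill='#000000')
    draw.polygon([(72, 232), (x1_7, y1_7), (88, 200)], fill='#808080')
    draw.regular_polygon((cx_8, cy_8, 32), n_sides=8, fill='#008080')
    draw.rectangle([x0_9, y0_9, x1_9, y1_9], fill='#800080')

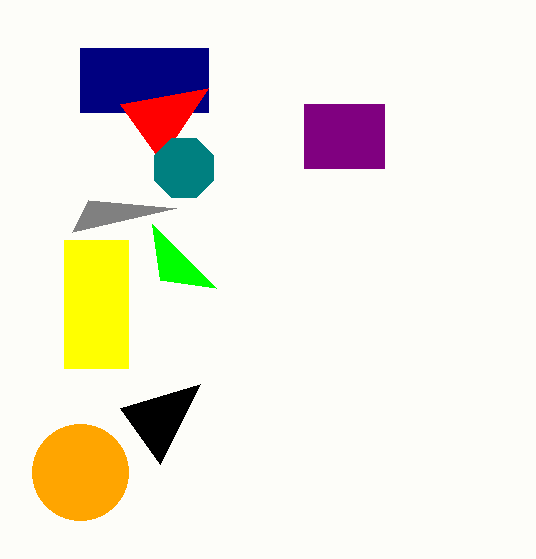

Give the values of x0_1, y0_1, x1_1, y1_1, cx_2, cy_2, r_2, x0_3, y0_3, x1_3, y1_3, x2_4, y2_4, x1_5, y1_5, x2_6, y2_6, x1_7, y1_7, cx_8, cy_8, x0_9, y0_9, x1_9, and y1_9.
x0_1 = 64; y0_1 = 240; x1_1 = 128; y1_1 = 368; cx_2 = 80; cy_2 = 472; r_2 = 48; x0_3 = 80; y0_3 = 48; x1_3 = 208; y1_3 = 112; x2_4 = 216; y2_4 = 288; x1_5 = 120; y1_5 = 104; x2_6 = 120; y2_6 = 408; x1_7 = 176; y1_7 = 208; cx_8 = 184; cy_8 = 168; x0_9 = 304; y0_9 = 104; x1_9 = 384; y1_9 = 168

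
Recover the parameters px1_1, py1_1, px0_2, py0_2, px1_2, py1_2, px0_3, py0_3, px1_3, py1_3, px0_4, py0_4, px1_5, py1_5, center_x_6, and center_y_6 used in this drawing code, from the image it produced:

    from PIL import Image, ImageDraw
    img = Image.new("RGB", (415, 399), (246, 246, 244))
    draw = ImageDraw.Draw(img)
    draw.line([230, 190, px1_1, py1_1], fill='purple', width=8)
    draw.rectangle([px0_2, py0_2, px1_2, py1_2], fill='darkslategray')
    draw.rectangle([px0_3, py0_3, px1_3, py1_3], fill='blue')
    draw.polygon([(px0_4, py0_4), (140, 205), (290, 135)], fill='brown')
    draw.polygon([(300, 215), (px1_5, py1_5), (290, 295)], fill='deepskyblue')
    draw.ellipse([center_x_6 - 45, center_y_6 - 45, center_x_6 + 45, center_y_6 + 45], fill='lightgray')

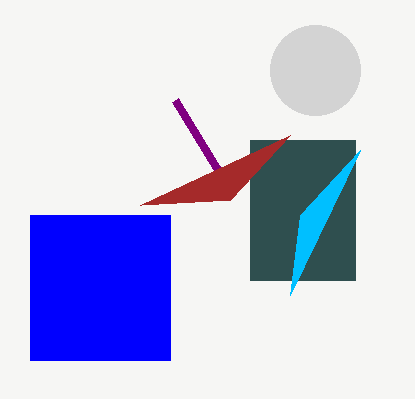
px1_1 = 175
py1_1 = 100
px0_2 = 250
py0_2 = 140
px1_2 = 355
py1_2 = 280
px0_3 = 30
py0_3 = 215
px1_3 = 170
py1_3 = 360
px0_4 = 230
py0_4 = 200
px1_5 = 360
py1_5 = 150
center_x_6 = 315
center_y_6 = 70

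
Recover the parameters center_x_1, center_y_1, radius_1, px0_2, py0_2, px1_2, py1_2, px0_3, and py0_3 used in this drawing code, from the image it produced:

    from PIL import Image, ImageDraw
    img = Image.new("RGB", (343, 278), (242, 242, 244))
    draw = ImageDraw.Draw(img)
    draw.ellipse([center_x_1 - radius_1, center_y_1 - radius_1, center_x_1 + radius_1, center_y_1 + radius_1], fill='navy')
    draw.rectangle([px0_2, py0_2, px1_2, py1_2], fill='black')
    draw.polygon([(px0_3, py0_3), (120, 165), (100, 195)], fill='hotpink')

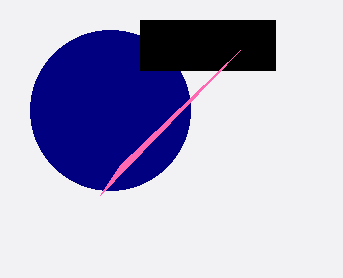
center_x_1 = 110, center_y_1 = 110, radius_1 = 80, px0_2 = 140, py0_2 = 20, px1_2 = 275, py1_2 = 70, px0_3 = 240, py0_3 = 50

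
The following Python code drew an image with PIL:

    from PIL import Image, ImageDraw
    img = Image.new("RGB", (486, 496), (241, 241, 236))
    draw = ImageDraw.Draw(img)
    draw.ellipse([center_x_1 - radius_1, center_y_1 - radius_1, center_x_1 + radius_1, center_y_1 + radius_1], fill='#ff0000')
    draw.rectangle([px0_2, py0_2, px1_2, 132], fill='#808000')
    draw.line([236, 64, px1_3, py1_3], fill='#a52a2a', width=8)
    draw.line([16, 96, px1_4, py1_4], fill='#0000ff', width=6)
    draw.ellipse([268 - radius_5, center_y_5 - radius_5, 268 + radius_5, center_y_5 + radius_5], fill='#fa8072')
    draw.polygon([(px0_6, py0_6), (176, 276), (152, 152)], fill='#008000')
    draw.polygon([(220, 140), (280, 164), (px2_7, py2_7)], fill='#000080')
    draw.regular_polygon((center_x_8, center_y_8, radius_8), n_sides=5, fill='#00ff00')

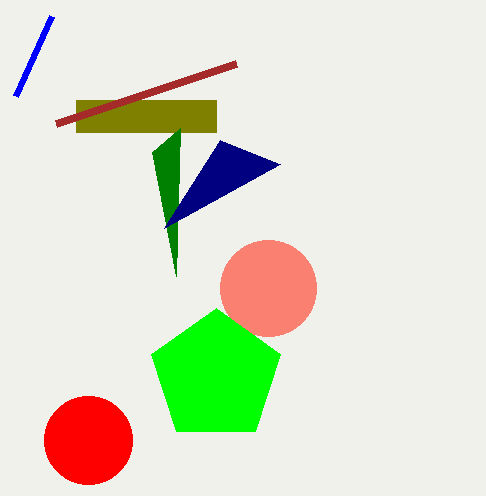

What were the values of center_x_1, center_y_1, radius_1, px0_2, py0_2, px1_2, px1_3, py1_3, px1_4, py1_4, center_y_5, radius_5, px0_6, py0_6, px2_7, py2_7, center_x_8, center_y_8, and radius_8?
center_x_1 = 88; center_y_1 = 440; radius_1 = 44; px0_2 = 76; py0_2 = 100; px1_2 = 216; px1_3 = 56; py1_3 = 124; px1_4 = 52; py1_4 = 16; center_y_5 = 288; radius_5 = 48; px0_6 = 180; py0_6 = 128; px2_7 = 164; py2_7 = 228; center_x_8 = 216; center_y_8 = 376; radius_8 = 68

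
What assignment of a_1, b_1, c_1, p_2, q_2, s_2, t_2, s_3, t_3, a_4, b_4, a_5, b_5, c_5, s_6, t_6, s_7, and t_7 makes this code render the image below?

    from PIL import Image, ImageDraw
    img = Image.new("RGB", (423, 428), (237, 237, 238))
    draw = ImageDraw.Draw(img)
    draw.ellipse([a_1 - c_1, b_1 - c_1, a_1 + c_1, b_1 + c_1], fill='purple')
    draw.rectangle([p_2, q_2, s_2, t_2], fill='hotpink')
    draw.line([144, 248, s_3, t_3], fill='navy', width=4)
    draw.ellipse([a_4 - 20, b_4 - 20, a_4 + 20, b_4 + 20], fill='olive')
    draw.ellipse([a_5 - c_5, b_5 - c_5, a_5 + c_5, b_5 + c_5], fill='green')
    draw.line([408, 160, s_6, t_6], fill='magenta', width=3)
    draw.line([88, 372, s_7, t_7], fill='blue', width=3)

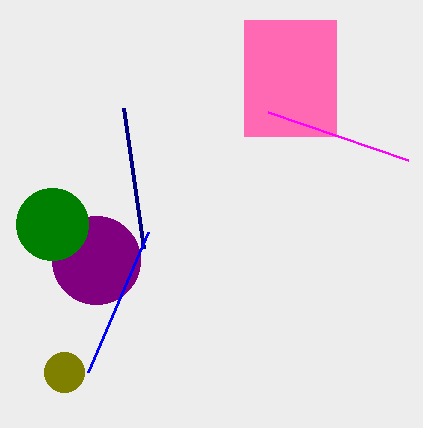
a_1 = 96; b_1 = 260; c_1 = 44; p_2 = 244; q_2 = 20; s_2 = 336; t_2 = 136; s_3 = 124; t_3 = 108; a_4 = 64; b_4 = 372; a_5 = 52; b_5 = 224; c_5 = 36; s_6 = 268; t_6 = 112; s_7 = 148; t_7 = 232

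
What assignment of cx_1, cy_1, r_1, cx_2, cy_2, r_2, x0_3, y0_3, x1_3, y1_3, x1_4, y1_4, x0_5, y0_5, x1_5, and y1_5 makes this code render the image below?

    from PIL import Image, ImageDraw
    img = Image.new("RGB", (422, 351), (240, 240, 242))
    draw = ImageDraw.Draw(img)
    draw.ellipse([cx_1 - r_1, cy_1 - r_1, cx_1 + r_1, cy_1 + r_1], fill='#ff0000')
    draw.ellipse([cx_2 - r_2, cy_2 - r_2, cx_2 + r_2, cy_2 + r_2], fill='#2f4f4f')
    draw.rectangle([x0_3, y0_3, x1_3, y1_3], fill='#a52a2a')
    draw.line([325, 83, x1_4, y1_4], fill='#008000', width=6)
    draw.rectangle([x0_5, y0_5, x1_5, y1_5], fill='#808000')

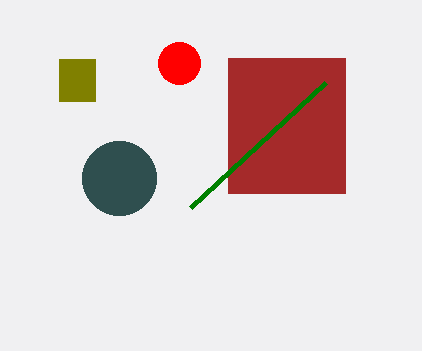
cx_1 = 179
cy_1 = 63
r_1 = 21
cx_2 = 119
cy_2 = 178
r_2 = 37
x0_3 = 228
y0_3 = 58
x1_3 = 345
y1_3 = 193
x1_4 = 190
y1_4 = 208
x0_5 = 59
y0_5 = 59
x1_5 = 95
y1_5 = 101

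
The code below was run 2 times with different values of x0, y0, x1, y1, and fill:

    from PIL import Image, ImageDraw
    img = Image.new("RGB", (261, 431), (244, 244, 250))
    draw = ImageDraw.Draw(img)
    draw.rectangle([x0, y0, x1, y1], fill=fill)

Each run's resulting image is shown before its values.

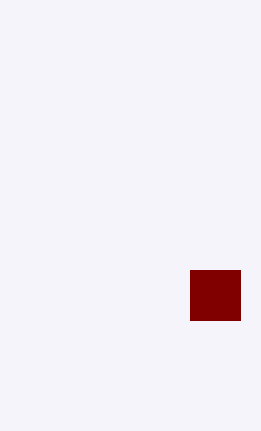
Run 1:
x0 = 190
y0 = 270
x1 = 240
y1 = 320
fill = 'maroon'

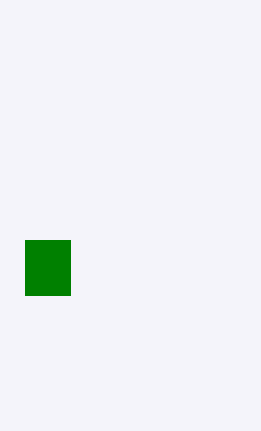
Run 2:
x0 = 25; y0 = 240; x1 = 70; y1 = 295; fill = 'green'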